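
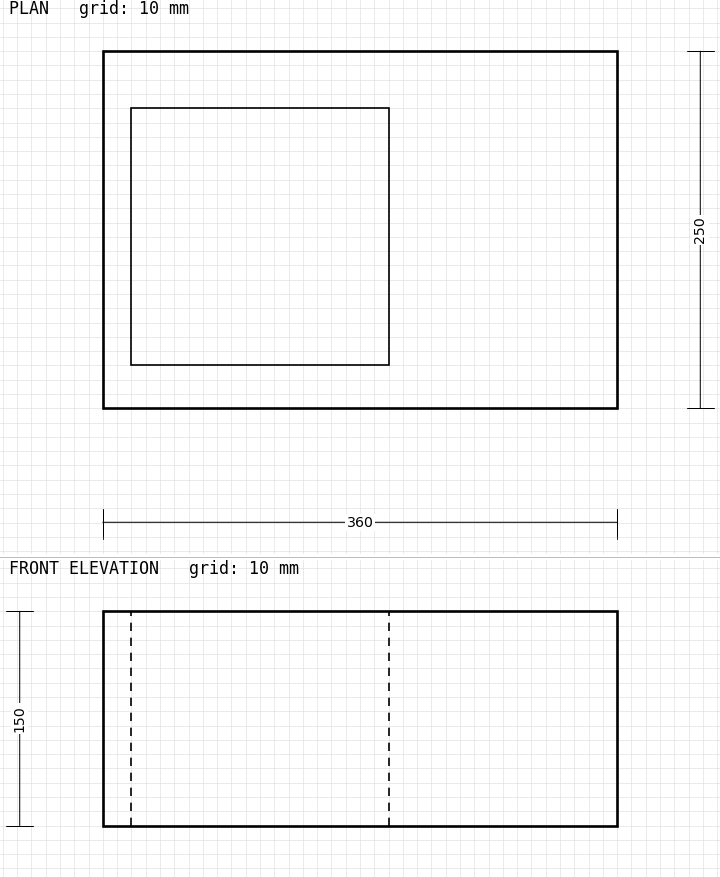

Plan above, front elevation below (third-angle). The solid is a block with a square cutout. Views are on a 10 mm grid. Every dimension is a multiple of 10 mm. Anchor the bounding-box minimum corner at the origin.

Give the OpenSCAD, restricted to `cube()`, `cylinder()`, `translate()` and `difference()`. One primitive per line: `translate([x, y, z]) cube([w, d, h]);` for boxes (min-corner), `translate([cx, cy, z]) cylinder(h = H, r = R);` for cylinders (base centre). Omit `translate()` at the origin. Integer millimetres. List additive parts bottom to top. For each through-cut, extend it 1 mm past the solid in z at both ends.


difference() {
  cube([360, 250, 150]);
  translate([20, 30, -1]) cube([180, 180, 152]);
}


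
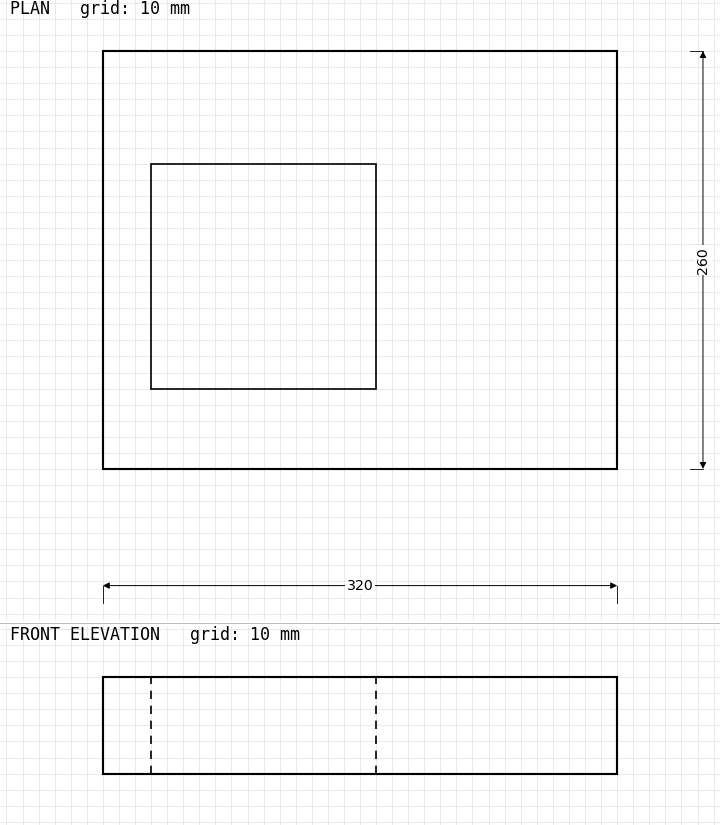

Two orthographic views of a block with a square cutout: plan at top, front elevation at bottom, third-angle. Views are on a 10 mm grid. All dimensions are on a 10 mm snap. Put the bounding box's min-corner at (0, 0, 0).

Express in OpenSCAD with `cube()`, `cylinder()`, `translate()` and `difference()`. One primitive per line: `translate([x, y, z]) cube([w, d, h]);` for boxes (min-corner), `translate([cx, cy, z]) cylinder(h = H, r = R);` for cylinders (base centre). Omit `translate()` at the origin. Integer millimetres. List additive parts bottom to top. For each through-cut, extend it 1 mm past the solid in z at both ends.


difference() {
  cube([320, 260, 60]);
  translate([30, 50, -1]) cube([140, 140, 62]);
}


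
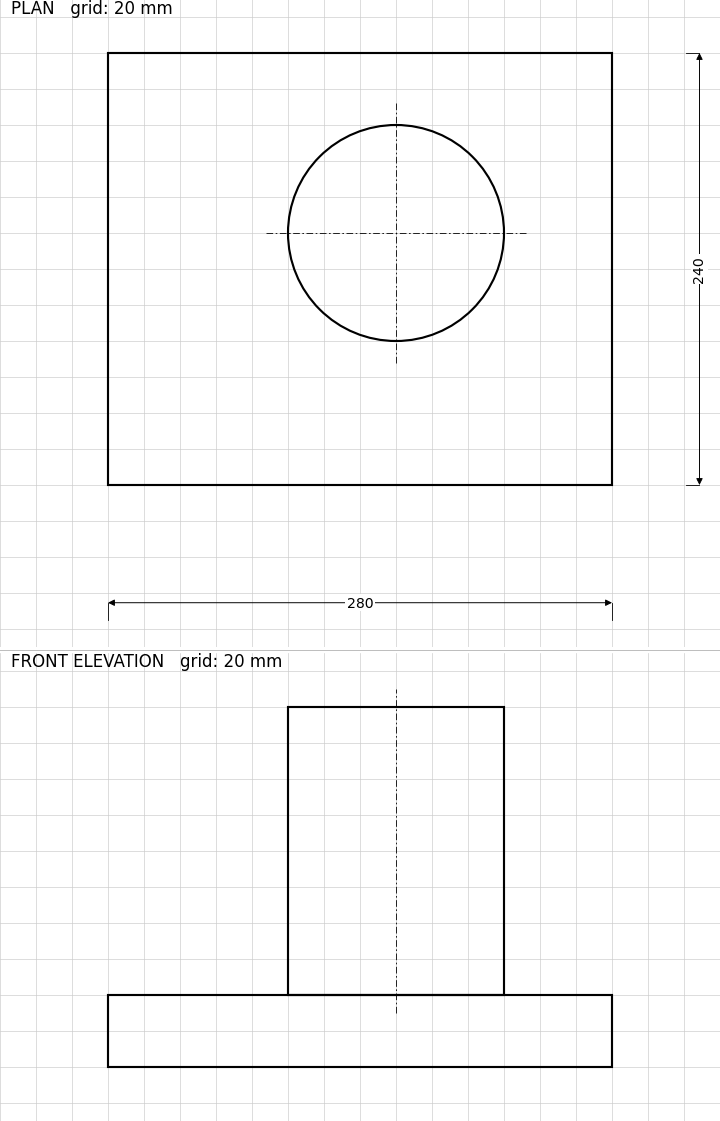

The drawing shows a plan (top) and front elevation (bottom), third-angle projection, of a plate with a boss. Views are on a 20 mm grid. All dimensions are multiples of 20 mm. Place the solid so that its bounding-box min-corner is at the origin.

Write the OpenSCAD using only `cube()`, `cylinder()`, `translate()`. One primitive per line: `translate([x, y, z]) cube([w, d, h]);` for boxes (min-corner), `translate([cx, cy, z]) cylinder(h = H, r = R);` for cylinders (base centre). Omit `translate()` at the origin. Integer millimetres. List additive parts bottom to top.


cube([280, 240, 40]);
translate([160, 140, 40]) cylinder(h = 160, r = 60);


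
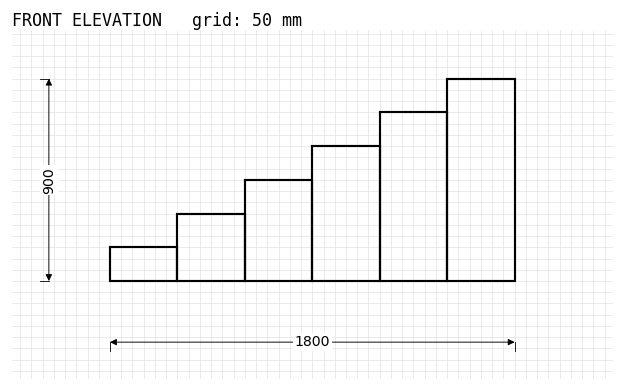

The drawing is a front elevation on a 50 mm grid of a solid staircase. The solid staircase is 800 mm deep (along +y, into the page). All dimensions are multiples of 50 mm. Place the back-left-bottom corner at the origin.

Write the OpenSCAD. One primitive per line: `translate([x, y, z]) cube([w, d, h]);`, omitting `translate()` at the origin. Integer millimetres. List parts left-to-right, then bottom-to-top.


cube([300, 800, 150]);
translate([300, 0, 0]) cube([300, 800, 300]);
translate([600, 0, 0]) cube([300, 800, 450]);
translate([900, 0, 0]) cube([300, 800, 600]);
translate([1200, 0, 0]) cube([300, 800, 750]);
translate([1500, 0, 0]) cube([300, 800, 900]);


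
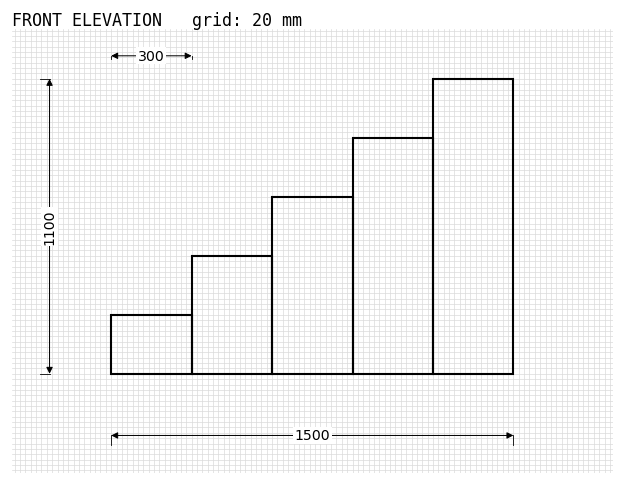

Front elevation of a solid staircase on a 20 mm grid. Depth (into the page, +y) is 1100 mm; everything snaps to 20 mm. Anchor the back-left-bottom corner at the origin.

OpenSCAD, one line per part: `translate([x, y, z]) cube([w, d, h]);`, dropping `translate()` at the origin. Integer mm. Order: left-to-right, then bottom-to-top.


cube([300, 1100, 220]);
translate([300, 0, 0]) cube([300, 1100, 440]);
translate([600, 0, 0]) cube([300, 1100, 660]);
translate([900, 0, 0]) cube([300, 1100, 880]);
translate([1200, 0, 0]) cube([300, 1100, 1100]);


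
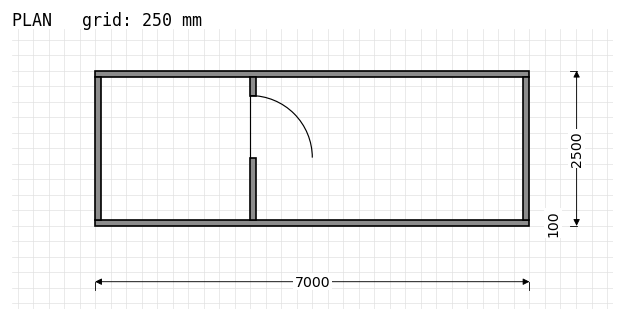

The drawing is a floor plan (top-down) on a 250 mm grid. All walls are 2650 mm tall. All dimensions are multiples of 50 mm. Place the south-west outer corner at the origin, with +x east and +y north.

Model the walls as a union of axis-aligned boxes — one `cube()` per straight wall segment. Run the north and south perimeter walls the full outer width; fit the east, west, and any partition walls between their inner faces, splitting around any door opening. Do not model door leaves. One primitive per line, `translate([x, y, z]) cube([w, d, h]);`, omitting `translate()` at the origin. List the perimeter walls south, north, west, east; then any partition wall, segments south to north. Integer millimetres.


cube([7000, 100, 2650]);
translate([0, 2400, 0]) cube([7000, 100, 2650]);
translate([0, 100, 0]) cube([100, 2300, 2650]);
translate([6900, 100, 0]) cube([100, 2300, 2650]);
translate([2500, 100, 0]) cube([100, 1000, 2650]);
translate([2500, 2100, 0]) cube([100, 300, 2650]);


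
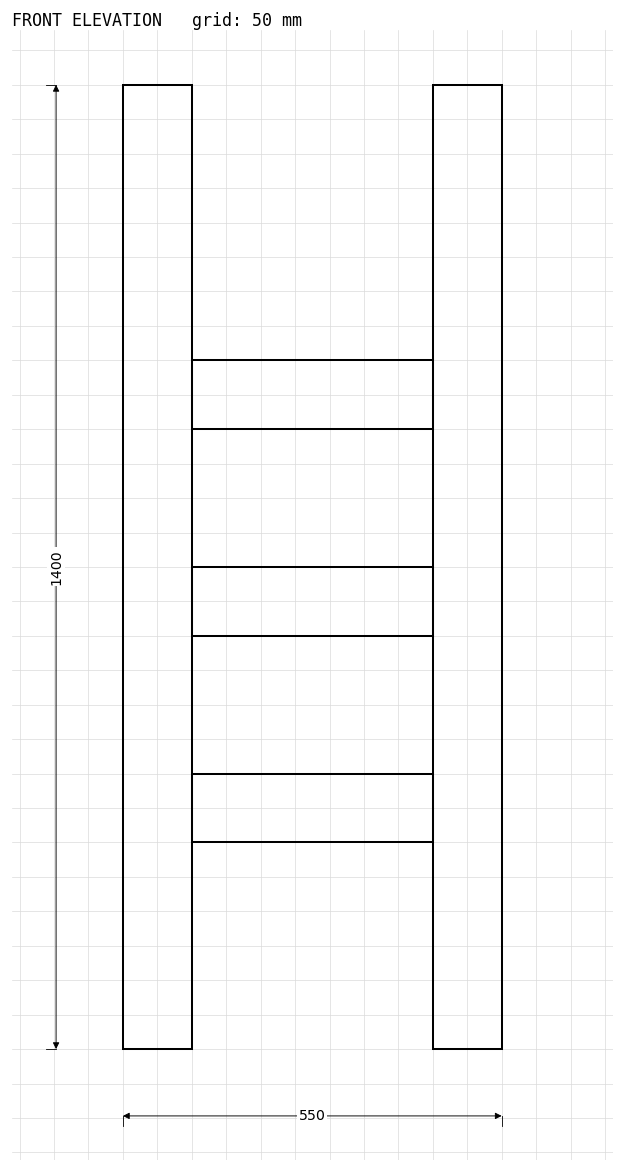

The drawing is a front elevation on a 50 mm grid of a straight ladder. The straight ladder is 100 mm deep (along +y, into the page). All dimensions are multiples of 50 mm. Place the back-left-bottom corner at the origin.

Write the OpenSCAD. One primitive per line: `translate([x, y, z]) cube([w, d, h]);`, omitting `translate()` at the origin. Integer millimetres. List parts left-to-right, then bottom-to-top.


cube([100, 100, 1400]);
translate([100, 0, 300]) cube([350, 100, 100]);
translate([100, 0, 600]) cube([350, 100, 100]);
translate([100, 0, 900]) cube([350, 100, 100]);
translate([450, 0, 0]) cube([100, 100, 1400]);


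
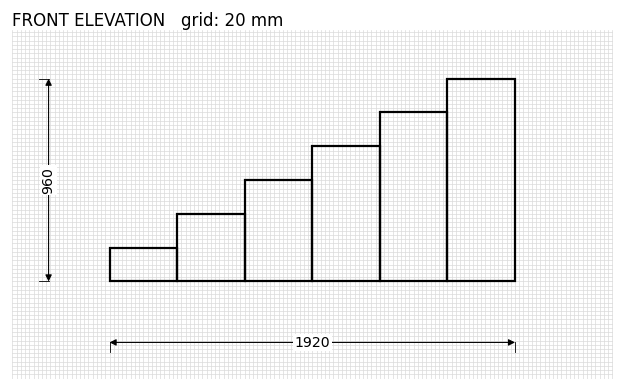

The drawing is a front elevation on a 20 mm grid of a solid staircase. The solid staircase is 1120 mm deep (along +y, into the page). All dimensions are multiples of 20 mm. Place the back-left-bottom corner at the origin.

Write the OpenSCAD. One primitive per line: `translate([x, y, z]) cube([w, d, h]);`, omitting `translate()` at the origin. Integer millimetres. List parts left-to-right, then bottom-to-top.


cube([320, 1120, 160]);
translate([320, 0, 0]) cube([320, 1120, 320]);
translate([640, 0, 0]) cube([320, 1120, 480]);
translate([960, 0, 0]) cube([320, 1120, 640]);
translate([1280, 0, 0]) cube([320, 1120, 800]);
translate([1600, 0, 0]) cube([320, 1120, 960]);


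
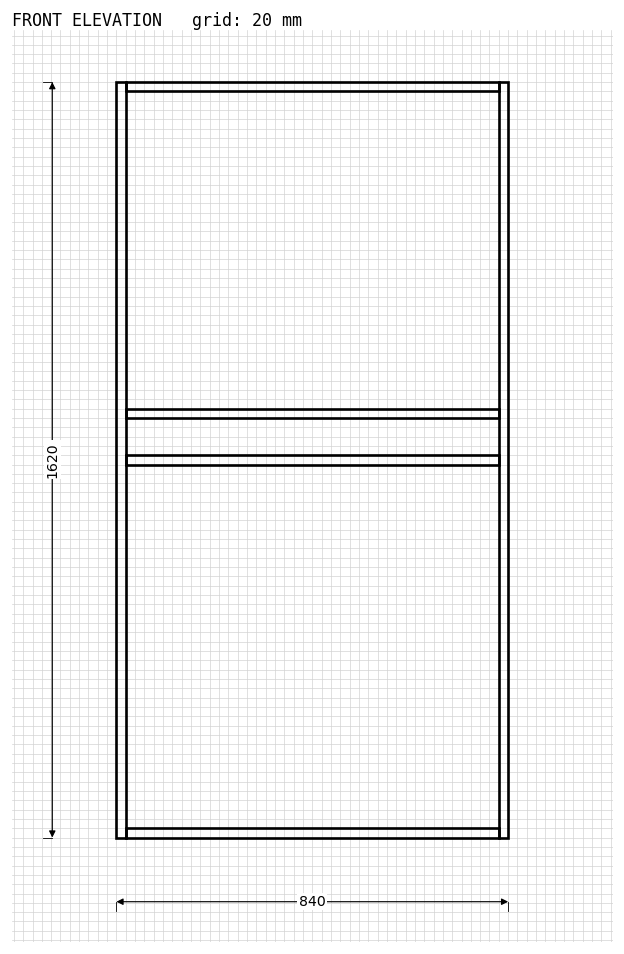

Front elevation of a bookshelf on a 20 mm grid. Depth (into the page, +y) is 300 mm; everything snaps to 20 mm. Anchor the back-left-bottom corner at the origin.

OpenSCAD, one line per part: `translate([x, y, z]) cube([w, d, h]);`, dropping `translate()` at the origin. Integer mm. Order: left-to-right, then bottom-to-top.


cube([20, 300, 1620]);
translate([20, 0, 0]) cube([800, 300, 20]);
translate([20, 0, 800]) cube([800, 300, 20]);
translate([20, 0, 900]) cube([800, 300, 20]);
translate([20, 0, 1600]) cube([800, 300, 20]);
translate([820, 0, 0]) cube([20, 300, 1620]);


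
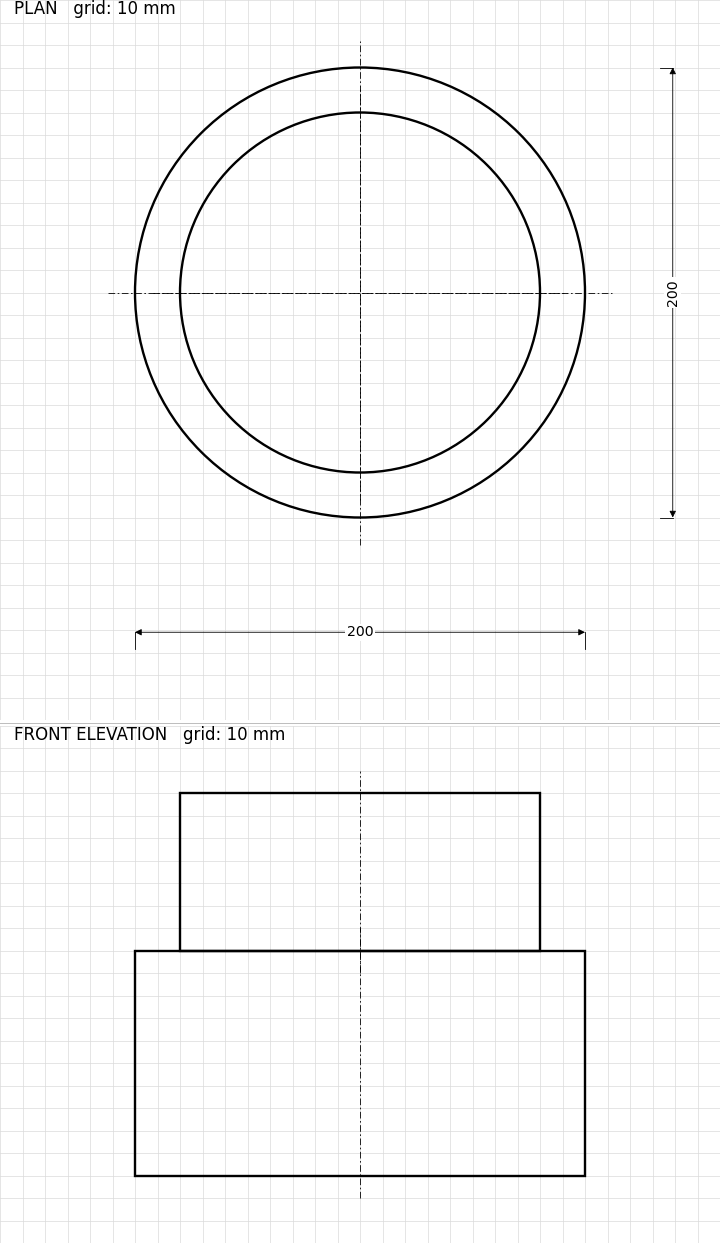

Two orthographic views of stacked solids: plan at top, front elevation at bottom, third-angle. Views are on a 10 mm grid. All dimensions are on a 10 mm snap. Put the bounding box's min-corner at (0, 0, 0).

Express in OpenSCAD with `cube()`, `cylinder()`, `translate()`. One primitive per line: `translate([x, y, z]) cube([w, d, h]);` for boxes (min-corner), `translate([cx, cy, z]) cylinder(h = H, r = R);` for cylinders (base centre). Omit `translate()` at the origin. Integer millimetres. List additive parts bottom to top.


translate([100, 100, 0]) cylinder(h = 100, r = 100);
translate([100, 100, 100]) cylinder(h = 70, r = 80);


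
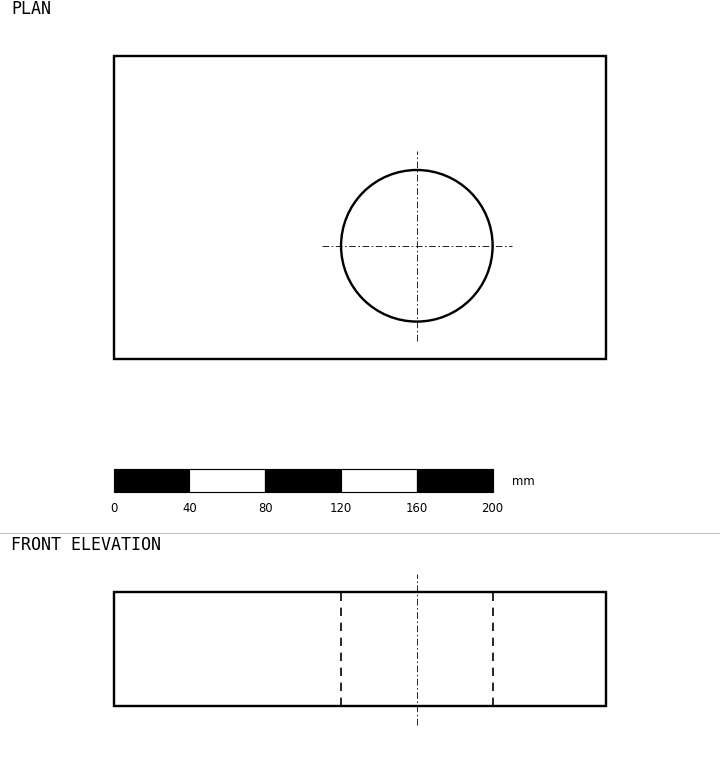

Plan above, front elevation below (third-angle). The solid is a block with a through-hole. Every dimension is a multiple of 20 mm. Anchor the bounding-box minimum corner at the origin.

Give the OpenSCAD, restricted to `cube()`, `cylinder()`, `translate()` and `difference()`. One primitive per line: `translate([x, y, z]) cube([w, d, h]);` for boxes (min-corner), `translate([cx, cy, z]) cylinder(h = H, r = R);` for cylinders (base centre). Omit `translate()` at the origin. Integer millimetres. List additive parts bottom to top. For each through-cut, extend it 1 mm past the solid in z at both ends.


difference() {
  cube([260, 160, 60]);
  translate([160, 60, -1]) cylinder(h = 62, r = 40);
}


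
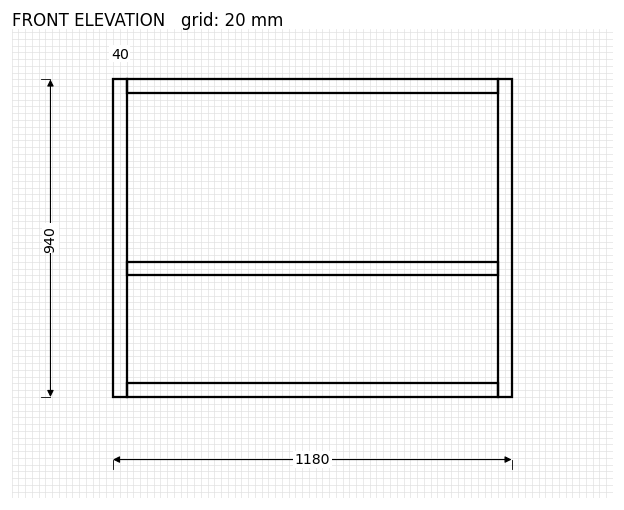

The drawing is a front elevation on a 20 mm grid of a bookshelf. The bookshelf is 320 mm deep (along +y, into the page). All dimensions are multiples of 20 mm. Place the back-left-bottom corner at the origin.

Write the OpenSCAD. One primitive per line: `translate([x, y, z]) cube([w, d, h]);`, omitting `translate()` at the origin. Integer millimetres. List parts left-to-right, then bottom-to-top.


cube([40, 320, 940]);
translate([40, 0, 0]) cube([1100, 320, 40]);
translate([40, 0, 360]) cube([1100, 320, 40]);
translate([40, 0, 900]) cube([1100, 320, 40]);
translate([1140, 0, 0]) cube([40, 320, 940]);


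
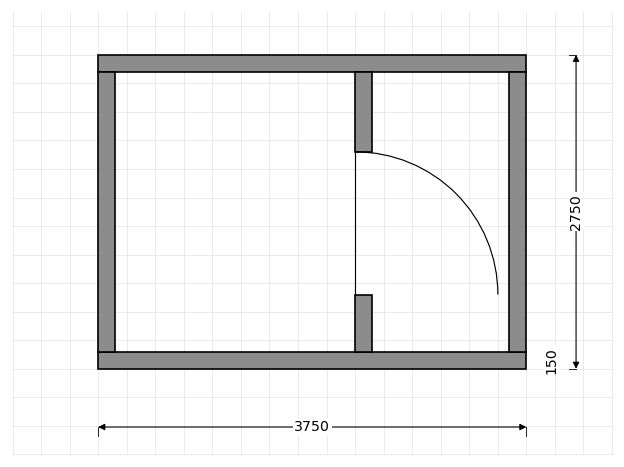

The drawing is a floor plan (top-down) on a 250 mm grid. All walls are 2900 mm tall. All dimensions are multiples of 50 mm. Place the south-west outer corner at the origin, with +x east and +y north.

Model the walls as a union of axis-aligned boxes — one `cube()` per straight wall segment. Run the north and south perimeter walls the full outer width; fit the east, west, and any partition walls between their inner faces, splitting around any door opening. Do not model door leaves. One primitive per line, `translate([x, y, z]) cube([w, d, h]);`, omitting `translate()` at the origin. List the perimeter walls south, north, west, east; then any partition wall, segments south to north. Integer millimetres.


cube([3750, 150, 2900]);
translate([0, 2600, 0]) cube([3750, 150, 2900]);
translate([0, 150, 0]) cube([150, 2450, 2900]);
translate([3600, 150, 0]) cube([150, 2450, 2900]);
translate([2250, 150, 0]) cube([150, 500, 2900]);
translate([2250, 1900, 0]) cube([150, 700, 2900]);


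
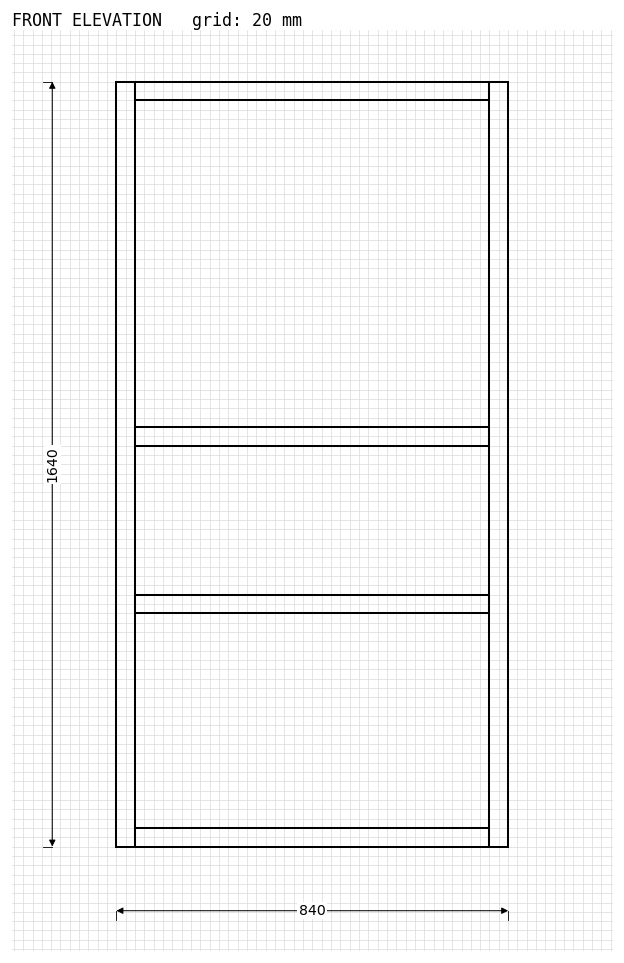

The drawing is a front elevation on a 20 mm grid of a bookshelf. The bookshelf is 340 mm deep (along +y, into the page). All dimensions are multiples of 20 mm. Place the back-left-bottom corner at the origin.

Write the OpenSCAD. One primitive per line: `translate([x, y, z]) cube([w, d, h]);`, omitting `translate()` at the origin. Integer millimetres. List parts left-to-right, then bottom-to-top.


cube([40, 340, 1640]);
translate([40, 0, 0]) cube([760, 340, 40]);
translate([40, 0, 500]) cube([760, 340, 40]);
translate([40, 0, 860]) cube([760, 340, 40]);
translate([40, 0, 1600]) cube([760, 340, 40]);
translate([800, 0, 0]) cube([40, 340, 1640]);


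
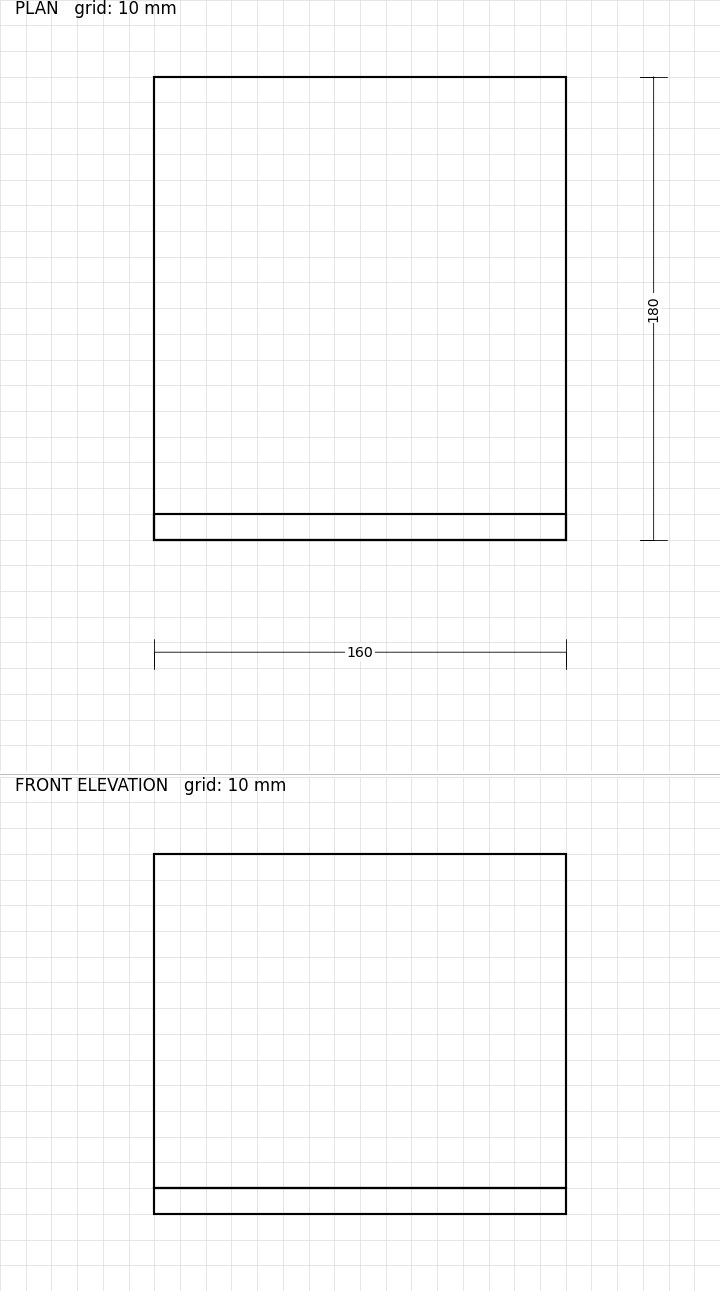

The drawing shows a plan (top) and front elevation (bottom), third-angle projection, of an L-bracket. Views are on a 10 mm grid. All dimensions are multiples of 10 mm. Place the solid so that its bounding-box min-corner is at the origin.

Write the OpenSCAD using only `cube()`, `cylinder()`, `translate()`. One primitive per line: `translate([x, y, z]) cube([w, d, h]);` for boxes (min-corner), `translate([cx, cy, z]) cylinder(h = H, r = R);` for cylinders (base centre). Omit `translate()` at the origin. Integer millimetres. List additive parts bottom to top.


cube([160, 180, 10]);
translate([0, 0, 10]) cube([160, 10, 130]);


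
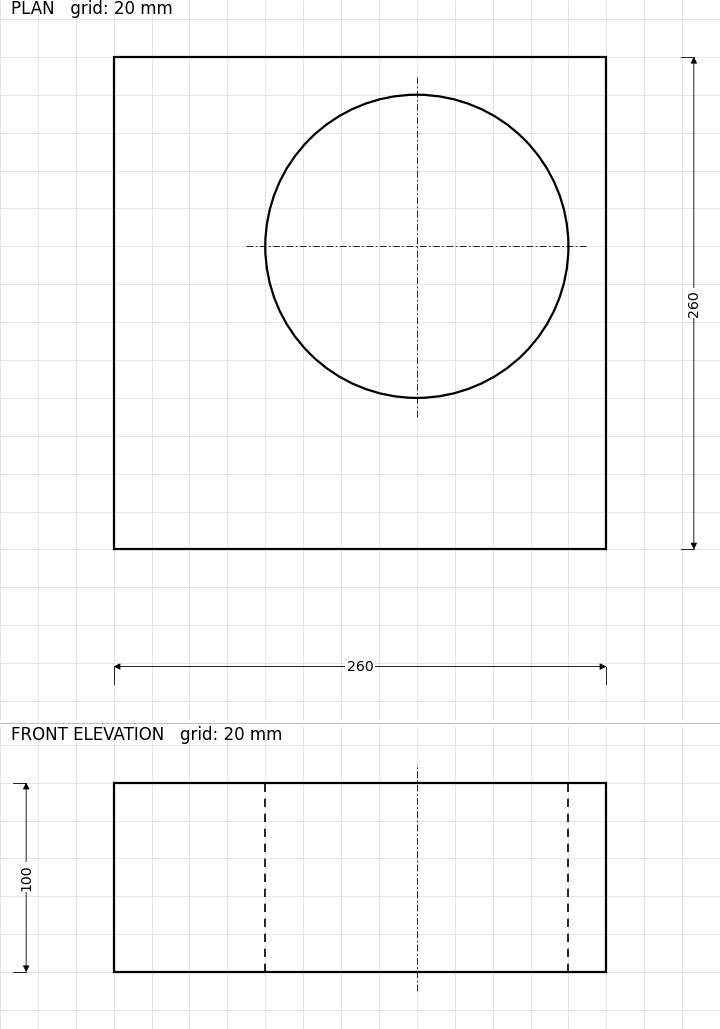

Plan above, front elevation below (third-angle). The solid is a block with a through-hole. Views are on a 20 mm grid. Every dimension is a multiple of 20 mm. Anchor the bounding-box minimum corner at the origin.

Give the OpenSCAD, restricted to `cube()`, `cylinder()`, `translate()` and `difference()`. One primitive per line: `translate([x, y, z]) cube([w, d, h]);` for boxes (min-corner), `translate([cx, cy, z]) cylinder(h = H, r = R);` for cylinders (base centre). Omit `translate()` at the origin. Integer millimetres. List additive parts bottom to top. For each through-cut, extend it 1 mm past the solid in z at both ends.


difference() {
  cube([260, 260, 100]);
  translate([160, 160, -1]) cylinder(h = 102, r = 80);
}


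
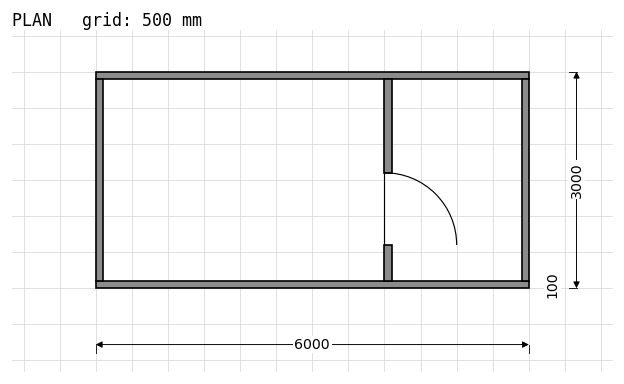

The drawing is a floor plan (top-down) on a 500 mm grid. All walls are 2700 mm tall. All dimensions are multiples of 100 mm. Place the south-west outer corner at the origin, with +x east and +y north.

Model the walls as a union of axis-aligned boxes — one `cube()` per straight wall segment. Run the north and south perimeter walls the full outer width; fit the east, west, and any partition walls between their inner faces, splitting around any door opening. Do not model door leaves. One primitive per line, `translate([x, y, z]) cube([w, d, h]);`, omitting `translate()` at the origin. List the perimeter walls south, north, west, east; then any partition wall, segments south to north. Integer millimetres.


cube([6000, 100, 2700]);
translate([0, 2900, 0]) cube([6000, 100, 2700]);
translate([0, 100, 0]) cube([100, 2800, 2700]);
translate([5900, 100, 0]) cube([100, 2800, 2700]);
translate([4000, 100, 0]) cube([100, 500, 2700]);
translate([4000, 1600, 0]) cube([100, 1300, 2700]);


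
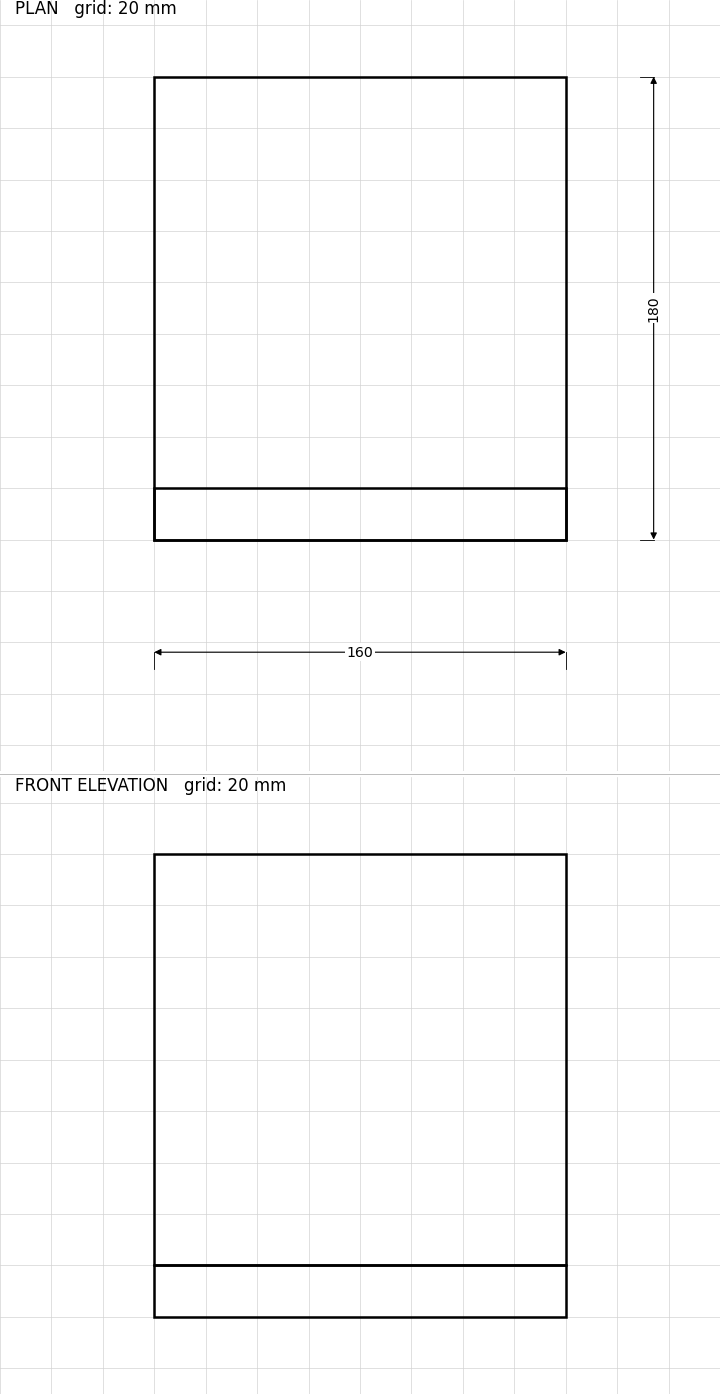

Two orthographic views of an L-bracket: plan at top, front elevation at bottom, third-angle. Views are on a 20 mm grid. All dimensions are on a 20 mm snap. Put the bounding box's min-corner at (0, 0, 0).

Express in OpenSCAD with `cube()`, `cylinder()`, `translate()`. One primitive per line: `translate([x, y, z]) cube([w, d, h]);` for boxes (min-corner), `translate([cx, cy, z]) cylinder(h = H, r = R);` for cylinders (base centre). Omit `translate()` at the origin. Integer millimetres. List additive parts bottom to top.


cube([160, 180, 20]);
translate([0, 0, 20]) cube([160, 20, 160]);


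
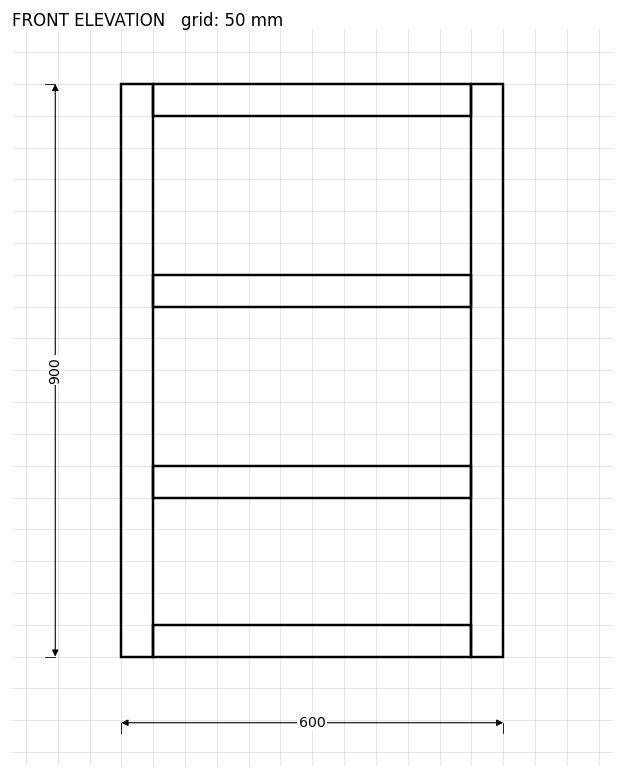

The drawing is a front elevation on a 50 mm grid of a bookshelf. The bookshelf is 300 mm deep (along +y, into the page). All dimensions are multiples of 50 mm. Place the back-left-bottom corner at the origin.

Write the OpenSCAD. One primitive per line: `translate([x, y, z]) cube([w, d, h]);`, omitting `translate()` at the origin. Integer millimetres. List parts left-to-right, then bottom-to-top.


cube([50, 300, 900]);
translate([50, 0, 0]) cube([500, 300, 50]);
translate([50, 0, 250]) cube([500, 300, 50]);
translate([50, 0, 550]) cube([500, 300, 50]);
translate([50, 0, 850]) cube([500, 300, 50]);
translate([550, 0, 0]) cube([50, 300, 900]);


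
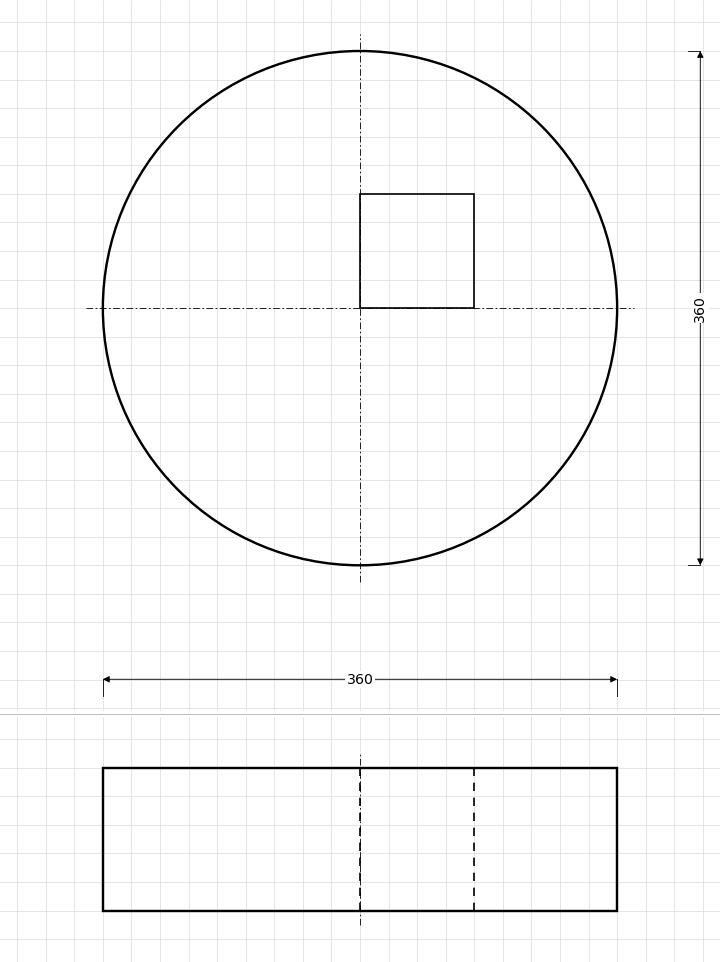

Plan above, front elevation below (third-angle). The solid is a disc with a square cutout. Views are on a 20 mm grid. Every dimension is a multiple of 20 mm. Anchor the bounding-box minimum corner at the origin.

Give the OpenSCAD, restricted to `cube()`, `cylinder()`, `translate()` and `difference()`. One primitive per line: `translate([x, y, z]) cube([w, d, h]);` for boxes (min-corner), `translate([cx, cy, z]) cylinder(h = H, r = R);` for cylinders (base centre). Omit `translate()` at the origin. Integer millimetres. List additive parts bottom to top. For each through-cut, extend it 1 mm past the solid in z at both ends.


difference() {
  translate([180, 180, 0]) cylinder(h = 100, r = 180);
  translate([180, 180, -1]) cube([80, 80, 102]);
}


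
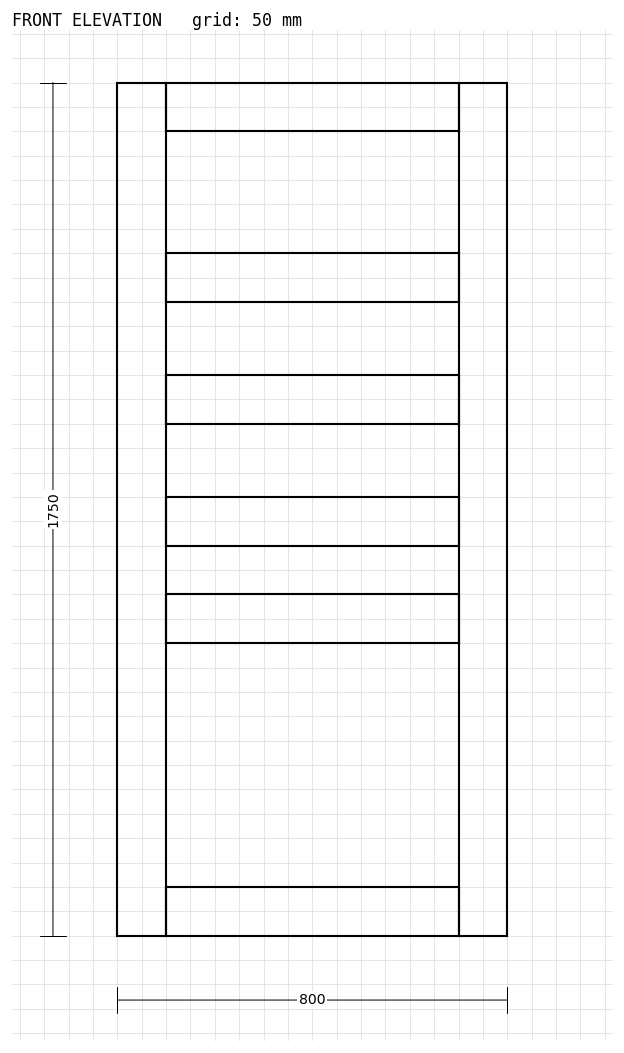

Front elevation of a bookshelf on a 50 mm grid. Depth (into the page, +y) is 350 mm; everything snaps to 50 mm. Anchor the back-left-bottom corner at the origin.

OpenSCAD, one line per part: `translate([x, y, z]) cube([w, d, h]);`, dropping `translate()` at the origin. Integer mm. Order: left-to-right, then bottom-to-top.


cube([100, 350, 1750]);
translate([100, 0, 0]) cube([600, 350, 100]);
translate([100, 0, 600]) cube([600, 350, 100]);
translate([100, 0, 800]) cube([600, 350, 100]);
translate([100, 0, 1050]) cube([600, 350, 100]);
translate([100, 0, 1300]) cube([600, 350, 100]);
translate([100, 0, 1650]) cube([600, 350, 100]);
translate([700, 0, 0]) cube([100, 350, 1750]);


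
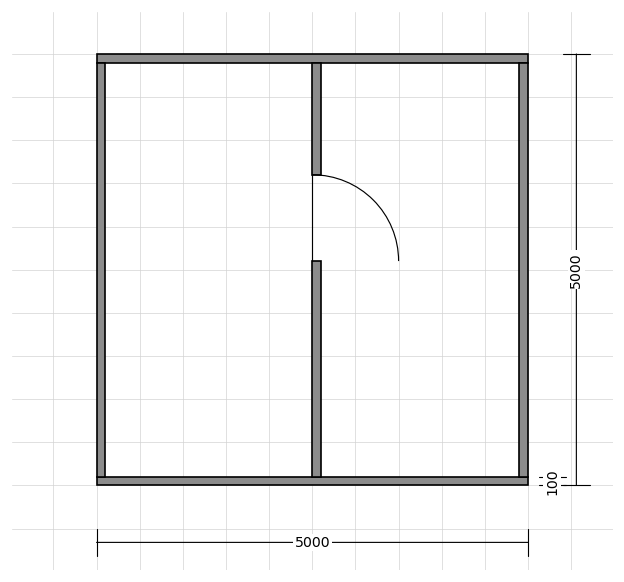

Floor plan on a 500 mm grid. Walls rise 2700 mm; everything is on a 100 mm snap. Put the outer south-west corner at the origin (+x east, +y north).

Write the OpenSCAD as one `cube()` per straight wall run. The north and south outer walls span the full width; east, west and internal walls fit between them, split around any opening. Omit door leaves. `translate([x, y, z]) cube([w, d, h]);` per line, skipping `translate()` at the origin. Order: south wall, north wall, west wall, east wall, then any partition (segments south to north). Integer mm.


cube([5000, 100, 2700]);
translate([0, 4900, 0]) cube([5000, 100, 2700]);
translate([0, 100, 0]) cube([100, 4800, 2700]);
translate([4900, 100, 0]) cube([100, 4800, 2700]);
translate([2500, 100, 0]) cube([100, 2500, 2700]);
translate([2500, 3600, 0]) cube([100, 1300, 2700]);


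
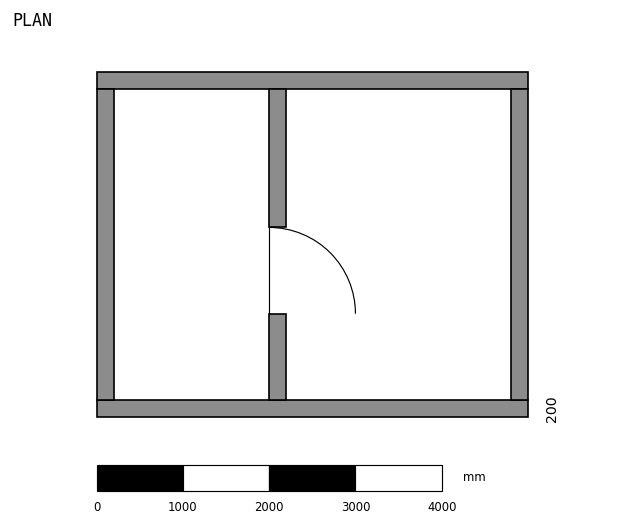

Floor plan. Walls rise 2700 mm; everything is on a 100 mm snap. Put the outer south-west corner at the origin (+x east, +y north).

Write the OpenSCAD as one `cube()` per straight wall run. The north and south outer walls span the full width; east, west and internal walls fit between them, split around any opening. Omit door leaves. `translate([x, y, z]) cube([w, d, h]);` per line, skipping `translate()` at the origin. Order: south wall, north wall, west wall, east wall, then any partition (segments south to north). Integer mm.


cube([5000, 200, 2700]);
translate([0, 3800, 0]) cube([5000, 200, 2700]);
translate([0, 200, 0]) cube([200, 3600, 2700]);
translate([4800, 200, 0]) cube([200, 3600, 2700]);
translate([2000, 200, 0]) cube([200, 1000, 2700]);
translate([2000, 2200, 0]) cube([200, 1600, 2700]);


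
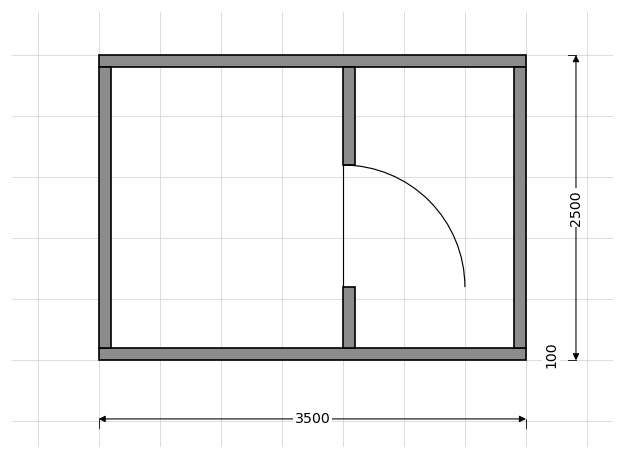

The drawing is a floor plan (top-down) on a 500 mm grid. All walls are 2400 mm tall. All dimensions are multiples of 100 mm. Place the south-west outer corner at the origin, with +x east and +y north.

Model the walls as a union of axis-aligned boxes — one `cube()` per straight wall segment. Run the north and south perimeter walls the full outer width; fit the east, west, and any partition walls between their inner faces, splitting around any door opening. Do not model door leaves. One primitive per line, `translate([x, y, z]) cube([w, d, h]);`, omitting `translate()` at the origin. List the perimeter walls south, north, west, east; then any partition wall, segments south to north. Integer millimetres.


cube([3500, 100, 2400]);
translate([0, 2400, 0]) cube([3500, 100, 2400]);
translate([0, 100, 0]) cube([100, 2300, 2400]);
translate([3400, 100, 0]) cube([100, 2300, 2400]);
translate([2000, 100, 0]) cube([100, 500, 2400]);
translate([2000, 1600, 0]) cube([100, 800, 2400]);


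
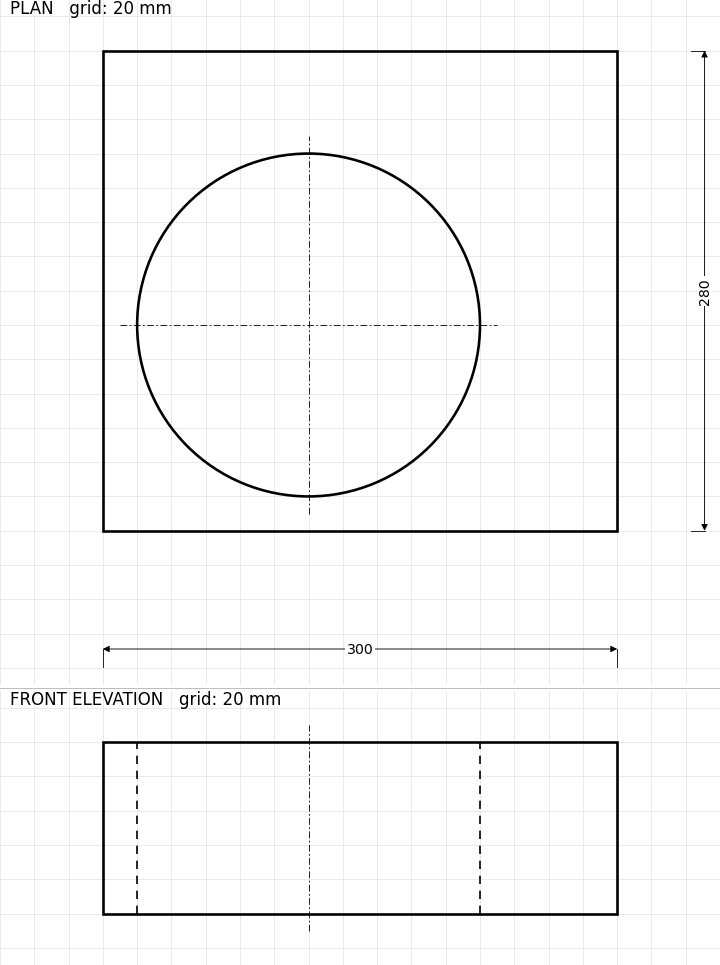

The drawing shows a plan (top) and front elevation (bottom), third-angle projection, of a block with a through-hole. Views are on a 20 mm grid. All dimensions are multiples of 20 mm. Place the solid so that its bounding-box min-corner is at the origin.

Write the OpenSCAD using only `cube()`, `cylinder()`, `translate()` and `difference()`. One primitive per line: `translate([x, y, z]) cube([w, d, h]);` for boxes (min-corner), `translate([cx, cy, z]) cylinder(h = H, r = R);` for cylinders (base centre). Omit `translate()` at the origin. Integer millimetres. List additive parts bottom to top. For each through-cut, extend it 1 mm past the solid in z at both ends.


difference() {
  cube([300, 280, 100]);
  translate([120, 120, -1]) cylinder(h = 102, r = 100);
}


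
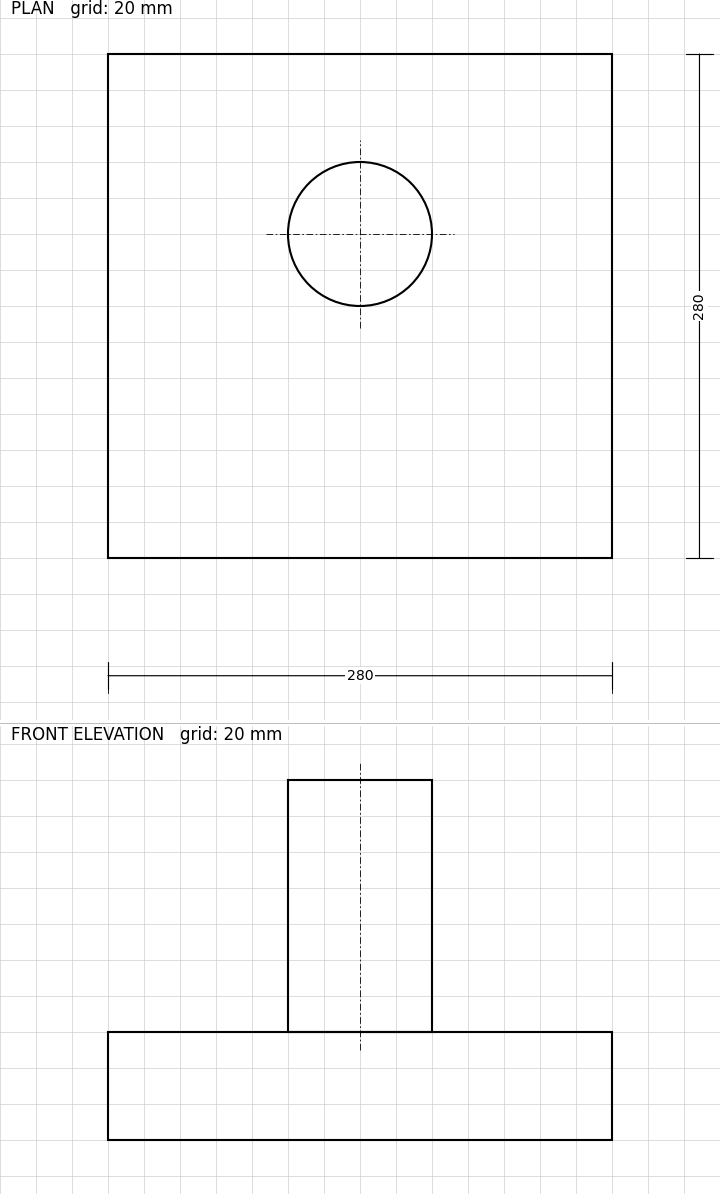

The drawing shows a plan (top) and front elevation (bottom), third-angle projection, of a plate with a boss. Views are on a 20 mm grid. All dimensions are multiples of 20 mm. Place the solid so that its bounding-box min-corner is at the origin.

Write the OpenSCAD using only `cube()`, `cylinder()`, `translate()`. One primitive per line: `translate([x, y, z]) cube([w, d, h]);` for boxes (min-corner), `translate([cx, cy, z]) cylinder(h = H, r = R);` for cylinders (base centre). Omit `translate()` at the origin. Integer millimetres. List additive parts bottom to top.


cube([280, 280, 60]);
translate([140, 180, 60]) cylinder(h = 140, r = 40);


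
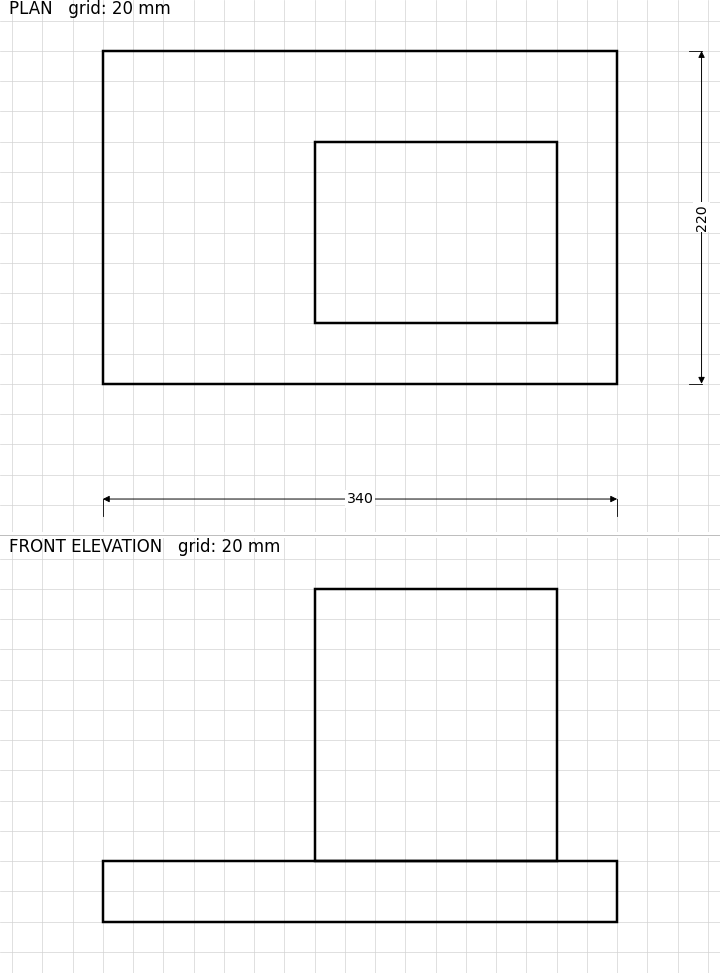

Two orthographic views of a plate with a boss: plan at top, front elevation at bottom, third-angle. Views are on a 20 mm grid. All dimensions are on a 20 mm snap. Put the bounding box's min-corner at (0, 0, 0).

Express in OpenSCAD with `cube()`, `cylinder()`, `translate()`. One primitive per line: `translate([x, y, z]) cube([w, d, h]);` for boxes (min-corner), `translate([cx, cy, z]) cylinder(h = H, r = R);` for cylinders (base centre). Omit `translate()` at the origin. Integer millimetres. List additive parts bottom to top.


cube([340, 220, 40]);
translate([140, 40, 40]) cube([160, 120, 180]);


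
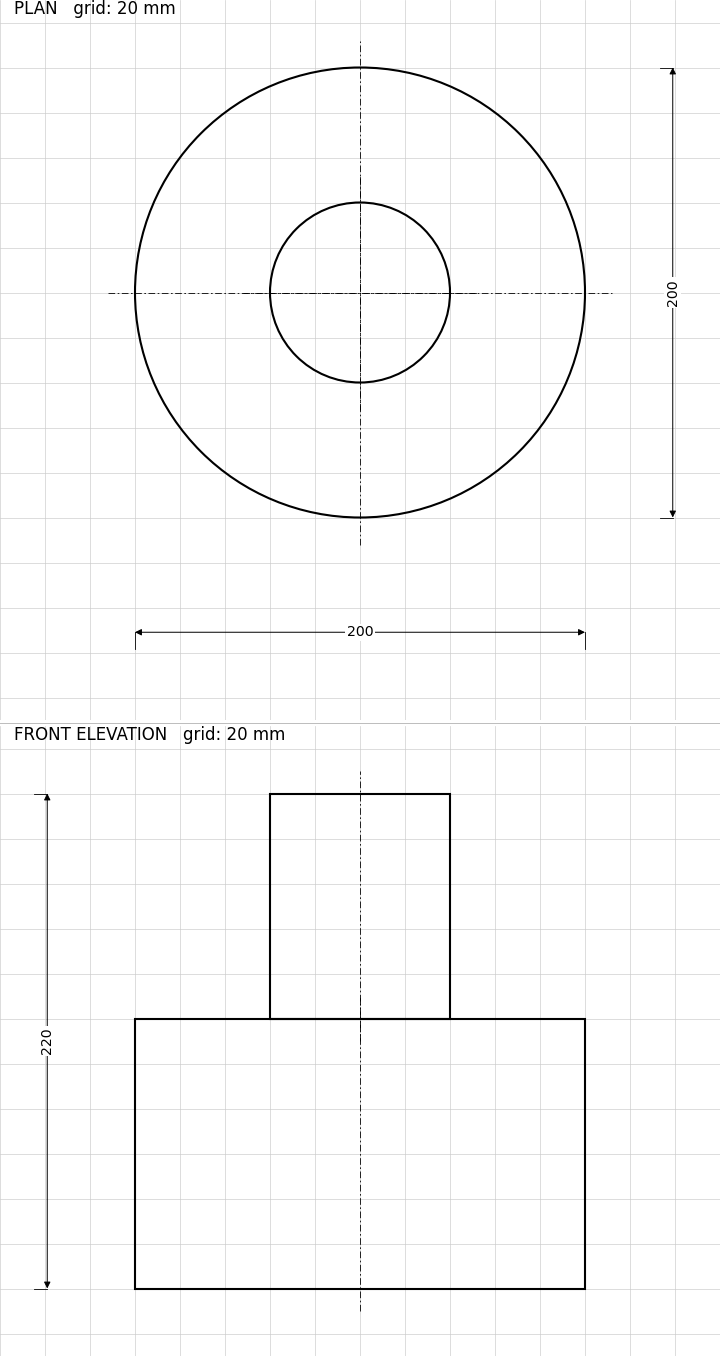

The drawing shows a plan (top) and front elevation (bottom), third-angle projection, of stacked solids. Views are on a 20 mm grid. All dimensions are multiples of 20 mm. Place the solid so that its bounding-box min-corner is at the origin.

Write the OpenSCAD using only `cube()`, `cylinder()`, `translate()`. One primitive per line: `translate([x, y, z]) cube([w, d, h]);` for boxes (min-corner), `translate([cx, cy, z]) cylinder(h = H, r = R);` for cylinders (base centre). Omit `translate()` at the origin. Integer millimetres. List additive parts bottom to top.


translate([100, 100, 0]) cylinder(h = 120, r = 100);
translate([100, 100, 120]) cylinder(h = 100, r = 40);


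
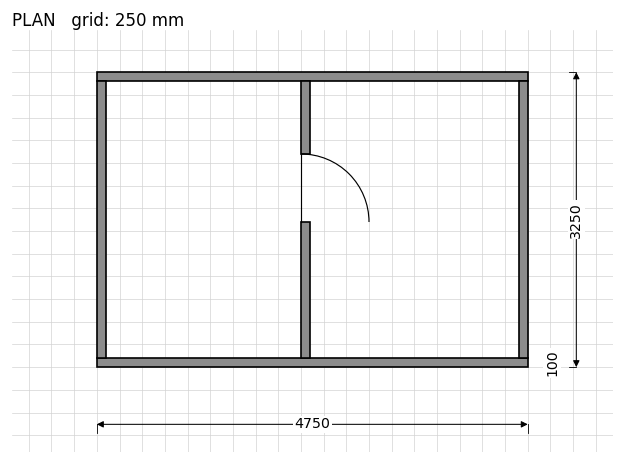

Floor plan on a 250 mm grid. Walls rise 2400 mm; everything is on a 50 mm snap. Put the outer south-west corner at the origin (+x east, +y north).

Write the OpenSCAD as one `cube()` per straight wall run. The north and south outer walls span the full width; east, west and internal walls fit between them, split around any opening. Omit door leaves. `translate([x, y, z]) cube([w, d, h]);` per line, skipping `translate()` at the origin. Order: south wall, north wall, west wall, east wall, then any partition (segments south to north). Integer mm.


cube([4750, 100, 2400]);
translate([0, 3150, 0]) cube([4750, 100, 2400]);
translate([0, 100, 0]) cube([100, 3050, 2400]);
translate([4650, 100, 0]) cube([100, 3050, 2400]);
translate([2250, 100, 0]) cube([100, 1500, 2400]);
translate([2250, 2350, 0]) cube([100, 800, 2400]);


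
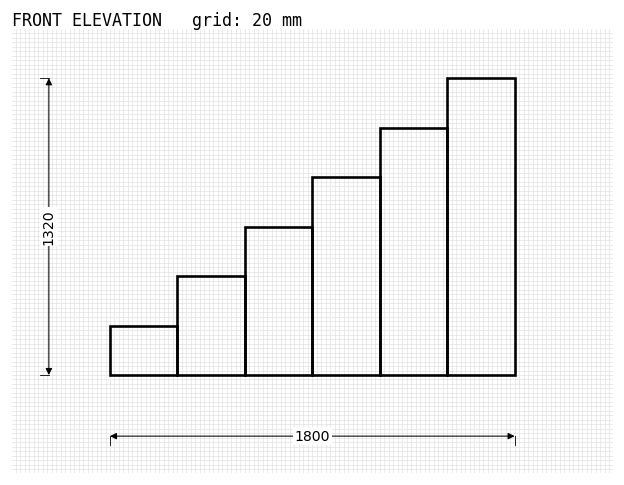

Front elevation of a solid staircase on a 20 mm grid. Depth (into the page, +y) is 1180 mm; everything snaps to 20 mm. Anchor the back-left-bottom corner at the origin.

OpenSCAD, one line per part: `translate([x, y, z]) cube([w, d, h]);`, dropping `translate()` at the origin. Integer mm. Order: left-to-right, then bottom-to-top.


cube([300, 1180, 220]);
translate([300, 0, 0]) cube([300, 1180, 440]);
translate([600, 0, 0]) cube([300, 1180, 660]);
translate([900, 0, 0]) cube([300, 1180, 880]);
translate([1200, 0, 0]) cube([300, 1180, 1100]);
translate([1500, 0, 0]) cube([300, 1180, 1320]);


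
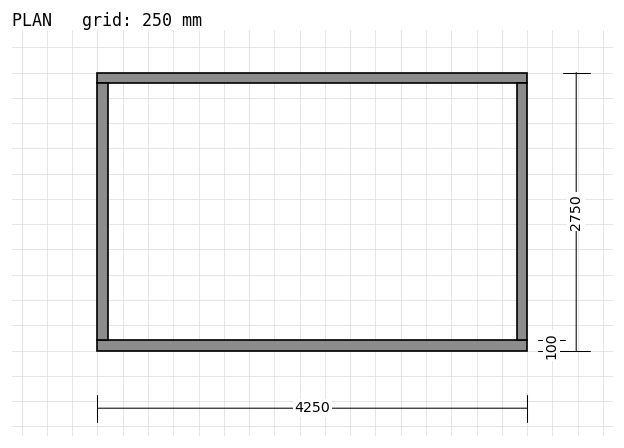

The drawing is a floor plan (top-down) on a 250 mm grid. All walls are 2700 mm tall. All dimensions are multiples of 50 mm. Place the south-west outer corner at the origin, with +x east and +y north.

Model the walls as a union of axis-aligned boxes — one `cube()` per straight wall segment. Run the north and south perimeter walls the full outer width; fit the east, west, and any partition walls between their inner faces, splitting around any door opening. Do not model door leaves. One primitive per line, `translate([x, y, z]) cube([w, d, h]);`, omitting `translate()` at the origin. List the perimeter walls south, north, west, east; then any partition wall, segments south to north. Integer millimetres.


cube([4250, 100, 2700]);
translate([0, 2650, 0]) cube([4250, 100, 2700]);
translate([0, 100, 0]) cube([100, 2550, 2700]);
translate([4150, 100, 0]) cube([100, 2550, 2700]);


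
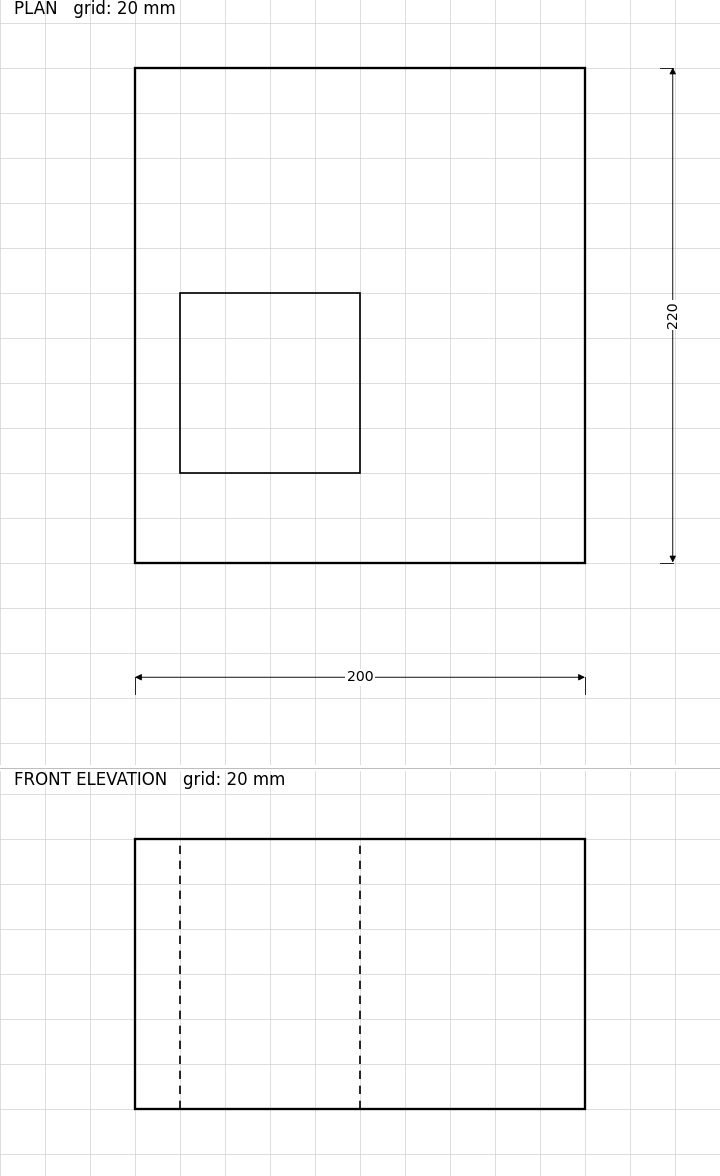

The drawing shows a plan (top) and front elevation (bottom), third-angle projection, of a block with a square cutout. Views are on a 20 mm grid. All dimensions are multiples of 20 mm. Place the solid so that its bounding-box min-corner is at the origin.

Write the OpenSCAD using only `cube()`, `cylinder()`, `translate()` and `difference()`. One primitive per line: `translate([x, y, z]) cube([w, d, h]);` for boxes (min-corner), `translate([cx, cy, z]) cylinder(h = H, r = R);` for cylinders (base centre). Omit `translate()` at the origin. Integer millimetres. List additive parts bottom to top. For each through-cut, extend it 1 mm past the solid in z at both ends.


difference() {
  cube([200, 220, 120]);
  translate([20, 40, -1]) cube([80, 80, 122]);
}


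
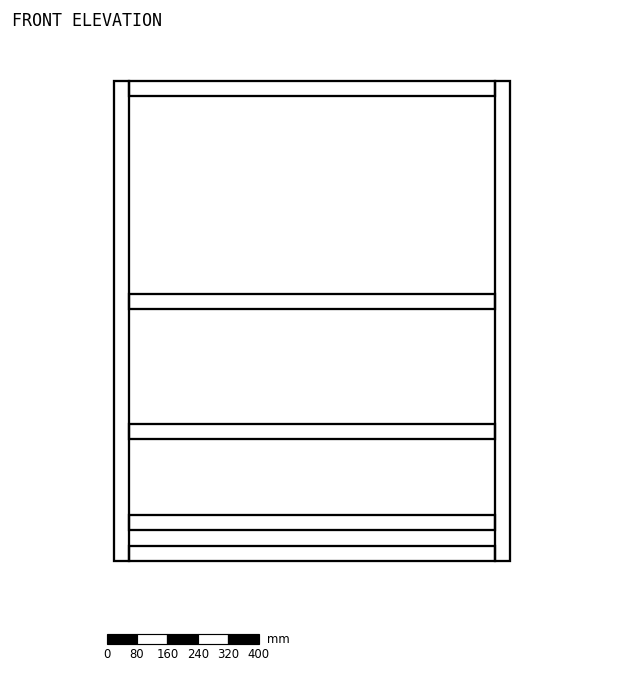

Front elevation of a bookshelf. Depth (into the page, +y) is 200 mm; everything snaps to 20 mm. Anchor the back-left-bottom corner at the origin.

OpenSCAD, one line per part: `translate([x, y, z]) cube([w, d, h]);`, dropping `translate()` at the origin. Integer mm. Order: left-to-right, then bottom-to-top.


cube([40, 200, 1260]);
translate([40, 0, 0]) cube([960, 200, 40]);
translate([40, 0, 80]) cube([960, 200, 40]);
translate([40, 0, 320]) cube([960, 200, 40]);
translate([40, 0, 660]) cube([960, 200, 40]);
translate([40, 0, 1220]) cube([960, 200, 40]);
translate([1000, 0, 0]) cube([40, 200, 1260]);


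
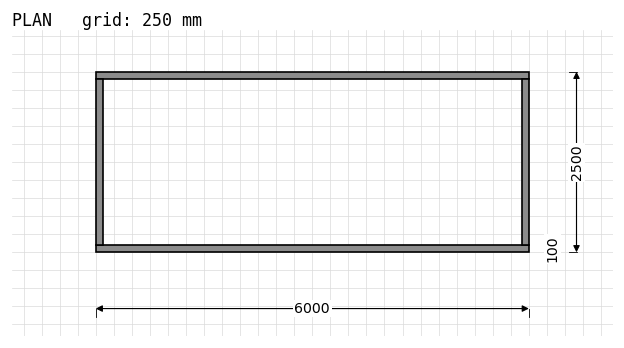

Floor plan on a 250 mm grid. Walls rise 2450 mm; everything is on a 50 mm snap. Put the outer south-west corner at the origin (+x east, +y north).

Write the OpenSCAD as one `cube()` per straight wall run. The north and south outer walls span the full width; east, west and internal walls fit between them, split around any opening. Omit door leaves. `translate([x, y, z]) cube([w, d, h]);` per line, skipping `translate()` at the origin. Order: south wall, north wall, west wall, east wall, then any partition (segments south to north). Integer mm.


cube([6000, 100, 2450]);
translate([0, 2400, 0]) cube([6000, 100, 2450]);
translate([0, 100, 0]) cube([100, 2300, 2450]);
translate([5900, 100, 0]) cube([100, 2300, 2450]);


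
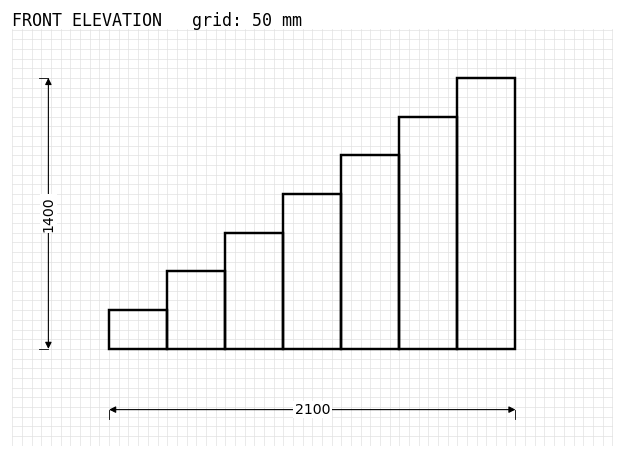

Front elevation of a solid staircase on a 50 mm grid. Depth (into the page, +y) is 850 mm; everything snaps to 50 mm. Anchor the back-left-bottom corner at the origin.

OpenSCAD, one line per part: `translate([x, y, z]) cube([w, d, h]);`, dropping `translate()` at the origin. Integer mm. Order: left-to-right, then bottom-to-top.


cube([300, 850, 200]);
translate([300, 0, 0]) cube([300, 850, 400]);
translate([600, 0, 0]) cube([300, 850, 600]);
translate([900, 0, 0]) cube([300, 850, 800]);
translate([1200, 0, 0]) cube([300, 850, 1000]);
translate([1500, 0, 0]) cube([300, 850, 1200]);
translate([1800, 0, 0]) cube([300, 850, 1400]);


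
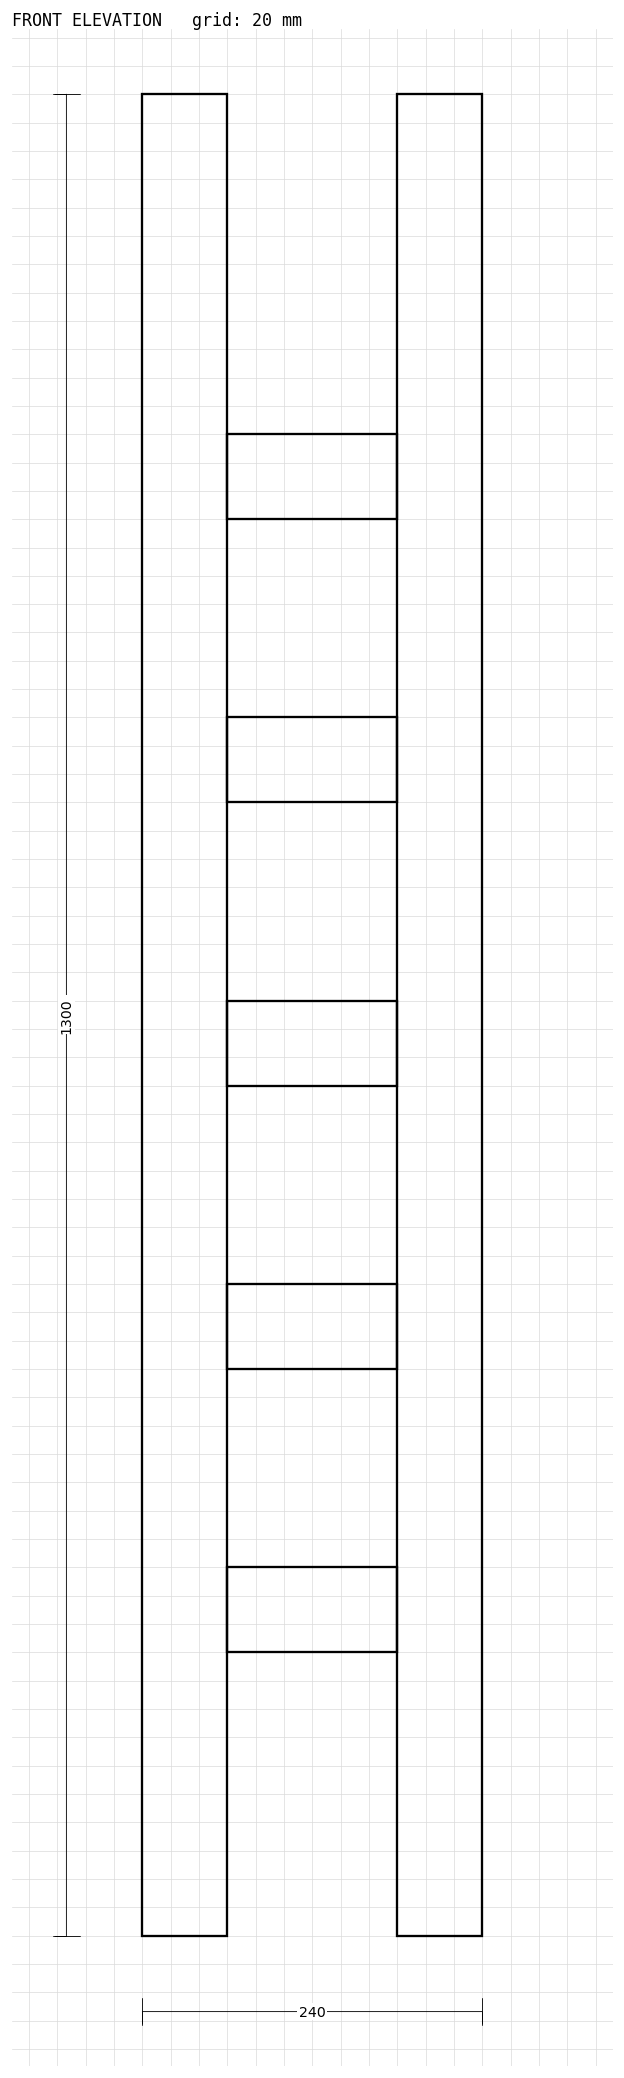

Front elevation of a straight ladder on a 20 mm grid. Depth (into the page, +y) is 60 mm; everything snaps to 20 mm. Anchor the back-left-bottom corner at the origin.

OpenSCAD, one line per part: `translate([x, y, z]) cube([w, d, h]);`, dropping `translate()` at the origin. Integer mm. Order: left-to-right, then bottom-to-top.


cube([60, 60, 1300]);
translate([60, 0, 200]) cube([120, 60, 60]);
translate([60, 0, 400]) cube([120, 60, 60]);
translate([60, 0, 600]) cube([120, 60, 60]);
translate([60, 0, 800]) cube([120, 60, 60]);
translate([60, 0, 1000]) cube([120, 60, 60]);
translate([180, 0, 0]) cube([60, 60, 1300]);


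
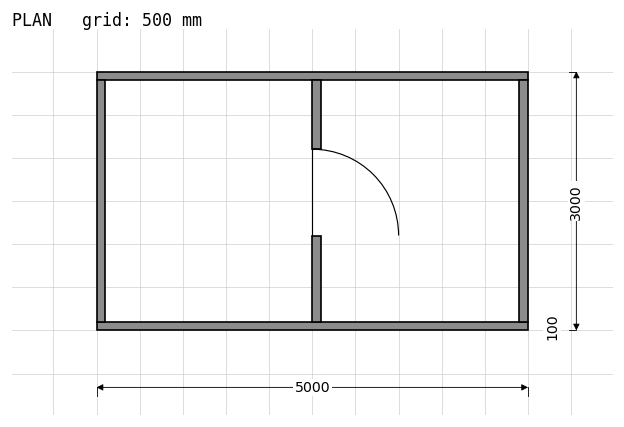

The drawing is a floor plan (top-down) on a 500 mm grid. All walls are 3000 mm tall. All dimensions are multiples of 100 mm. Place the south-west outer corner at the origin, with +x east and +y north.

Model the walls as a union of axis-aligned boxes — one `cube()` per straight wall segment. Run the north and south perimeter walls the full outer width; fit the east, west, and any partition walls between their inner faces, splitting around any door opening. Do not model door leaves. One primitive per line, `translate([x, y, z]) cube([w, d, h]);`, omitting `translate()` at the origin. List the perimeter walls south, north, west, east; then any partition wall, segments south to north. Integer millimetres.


cube([5000, 100, 3000]);
translate([0, 2900, 0]) cube([5000, 100, 3000]);
translate([0, 100, 0]) cube([100, 2800, 3000]);
translate([4900, 100, 0]) cube([100, 2800, 3000]);
translate([2500, 100, 0]) cube([100, 1000, 3000]);
translate([2500, 2100, 0]) cube([100, 800, 3000]);


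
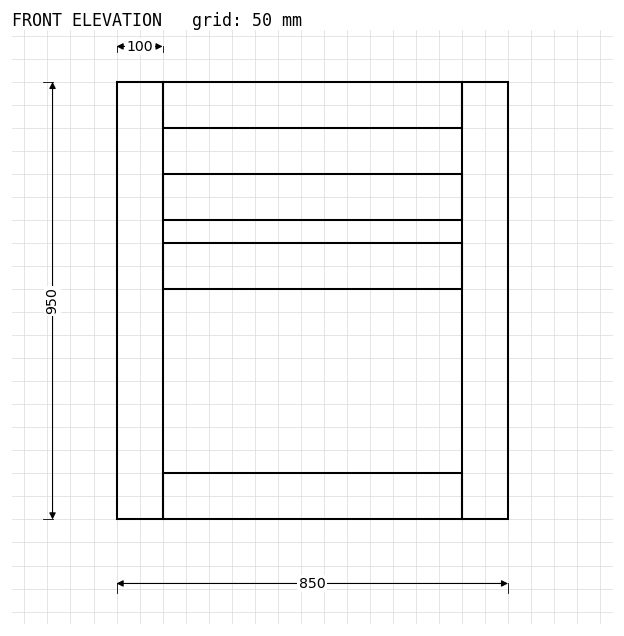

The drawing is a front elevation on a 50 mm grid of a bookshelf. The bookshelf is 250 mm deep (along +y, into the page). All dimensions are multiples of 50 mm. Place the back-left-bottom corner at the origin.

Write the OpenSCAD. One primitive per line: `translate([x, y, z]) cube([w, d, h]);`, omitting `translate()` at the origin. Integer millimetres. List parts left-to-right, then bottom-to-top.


cube([100, 250, 950]);
translate([100, 0, 0]) cube([650, 250, 100]);
translate([100, 0, 500]) cube([650, 250, 100]);
translate([100, 0, 650]) cube([650, 250, 100]);
translate([100, 0, 850]) cube([650, 250, 100]);
translate([750, 0, 0]) cube([100, 250, 950]);


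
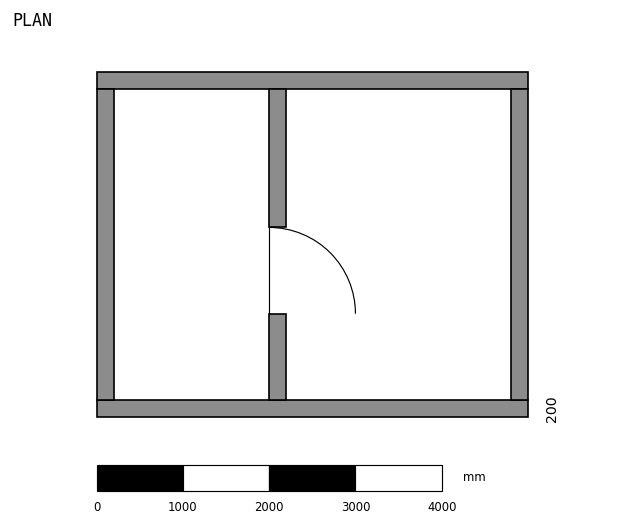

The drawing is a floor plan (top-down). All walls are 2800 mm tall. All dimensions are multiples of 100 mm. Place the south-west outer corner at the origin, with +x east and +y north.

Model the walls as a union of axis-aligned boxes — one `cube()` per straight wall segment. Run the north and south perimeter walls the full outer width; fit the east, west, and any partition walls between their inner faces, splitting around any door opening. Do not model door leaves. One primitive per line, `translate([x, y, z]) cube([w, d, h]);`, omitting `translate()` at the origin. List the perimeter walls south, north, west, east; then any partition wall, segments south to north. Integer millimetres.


cube([5000, 200, 2800]);
translate([0, 3800, 0]) cube([5000, 200, 2800]);
translate([0, 200, 0]) cube([200, 3600, 2800]);
translate([4800, 200, 0]) cube([200, 3600, 2800]);
translate([2000, 200, 0]) cube([200, 1000, 2800]);
translate([2000, 2200, 0]) cube([200, 1600, 2800]);
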